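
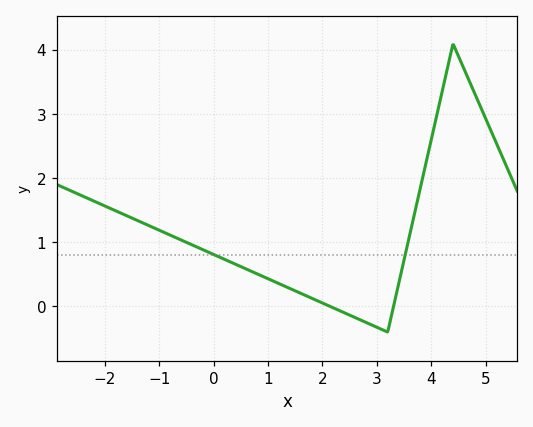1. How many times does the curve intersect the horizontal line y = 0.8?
2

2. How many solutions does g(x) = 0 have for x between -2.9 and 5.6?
2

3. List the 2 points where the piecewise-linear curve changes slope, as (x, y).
(3.2, -0.4); (4.4, 4.1)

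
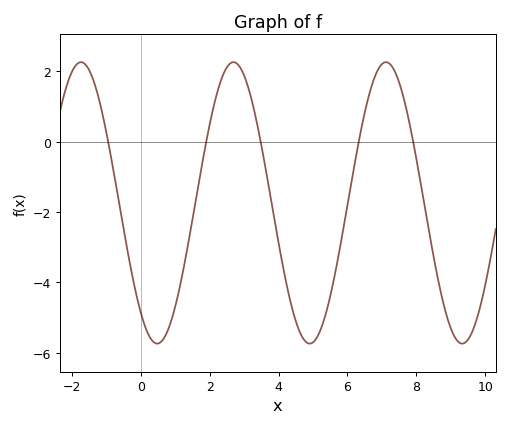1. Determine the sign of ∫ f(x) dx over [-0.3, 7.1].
negative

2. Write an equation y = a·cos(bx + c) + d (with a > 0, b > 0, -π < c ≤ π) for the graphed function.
y = 4cos(1.4x + 2.5) - 1.74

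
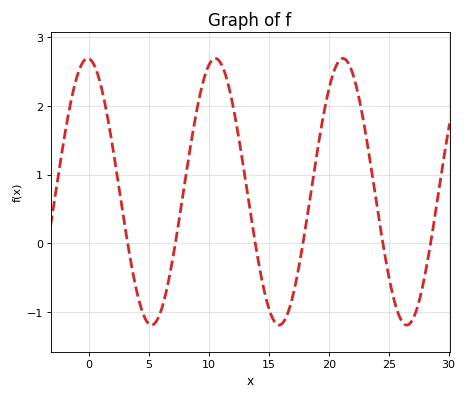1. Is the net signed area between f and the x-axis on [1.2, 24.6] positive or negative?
positive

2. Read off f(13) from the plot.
1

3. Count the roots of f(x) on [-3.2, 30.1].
6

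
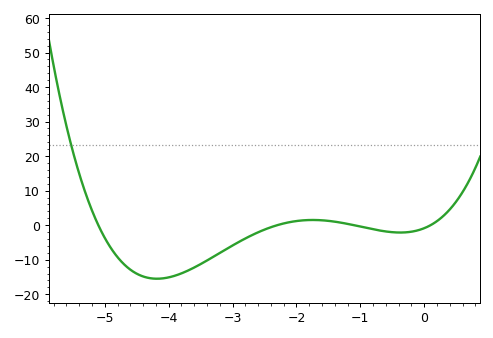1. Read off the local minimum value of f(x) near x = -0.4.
-2.13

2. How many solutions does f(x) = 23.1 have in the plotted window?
1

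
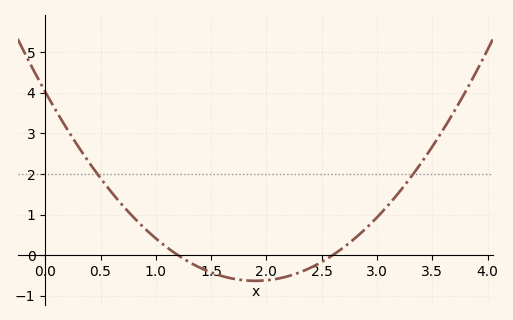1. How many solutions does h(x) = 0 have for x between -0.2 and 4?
2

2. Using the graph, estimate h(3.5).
2.67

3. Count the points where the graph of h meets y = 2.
2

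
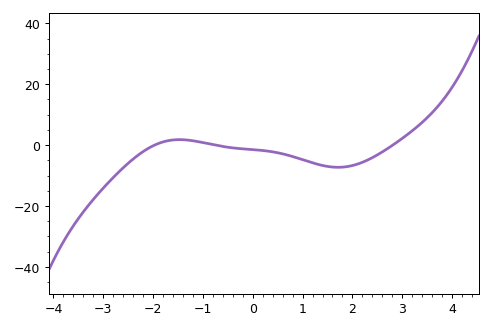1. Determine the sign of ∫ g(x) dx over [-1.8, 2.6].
negative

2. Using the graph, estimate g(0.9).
-4.26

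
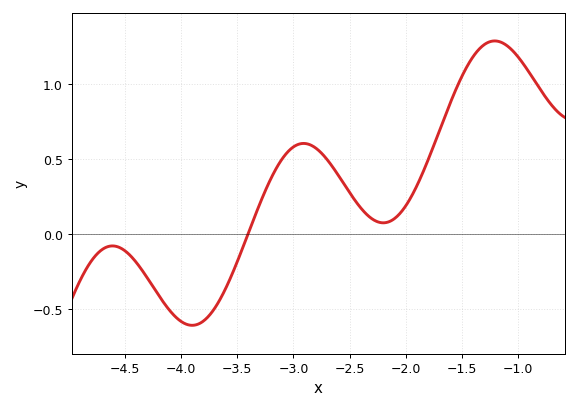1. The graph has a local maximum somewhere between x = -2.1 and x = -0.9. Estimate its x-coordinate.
-1.2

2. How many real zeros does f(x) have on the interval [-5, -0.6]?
1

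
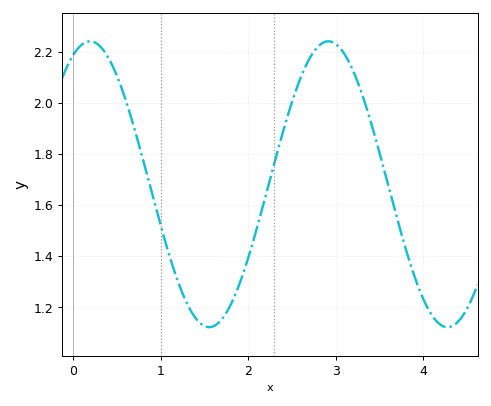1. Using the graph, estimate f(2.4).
1.88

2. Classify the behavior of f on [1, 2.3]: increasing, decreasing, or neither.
neither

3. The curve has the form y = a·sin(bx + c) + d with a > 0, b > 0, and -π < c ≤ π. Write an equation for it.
y = 0.56sin(2.3x + 1.1) + 1.68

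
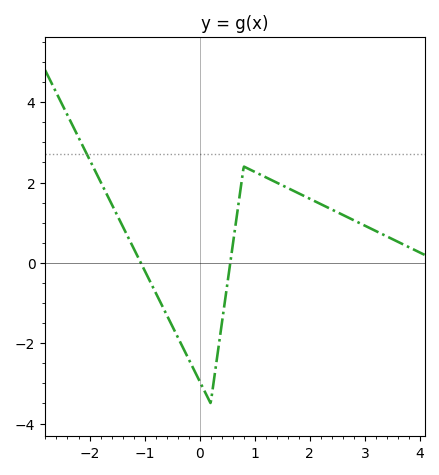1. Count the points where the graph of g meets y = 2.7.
1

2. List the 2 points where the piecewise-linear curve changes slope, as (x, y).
(0.2, -3.5); (0.8, 2.4)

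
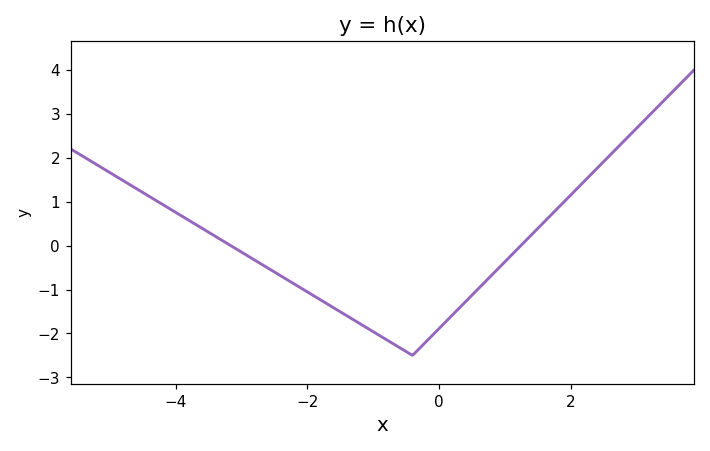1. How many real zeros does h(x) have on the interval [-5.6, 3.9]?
2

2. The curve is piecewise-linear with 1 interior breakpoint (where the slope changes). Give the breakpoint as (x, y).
(-0.4, -2.5)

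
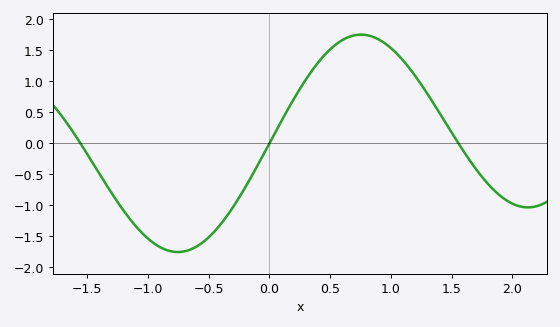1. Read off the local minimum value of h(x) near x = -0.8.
-1.75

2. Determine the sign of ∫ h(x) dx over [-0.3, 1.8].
positive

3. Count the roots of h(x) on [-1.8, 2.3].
3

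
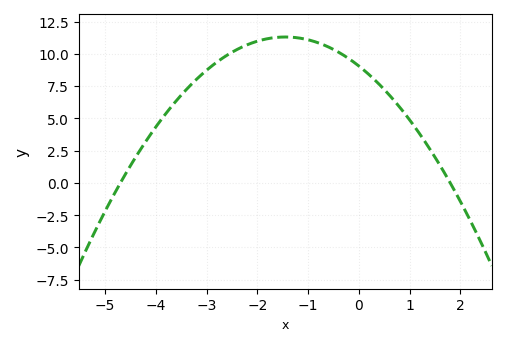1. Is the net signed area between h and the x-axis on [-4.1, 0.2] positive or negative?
positive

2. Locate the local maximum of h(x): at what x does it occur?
-1.45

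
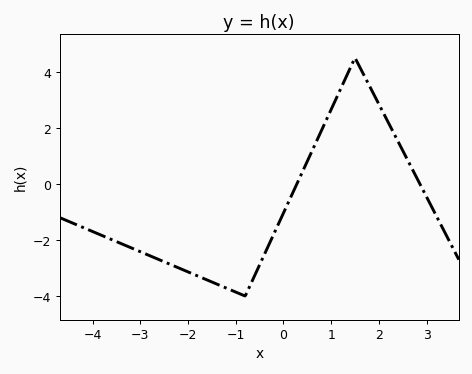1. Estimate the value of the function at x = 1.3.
3.76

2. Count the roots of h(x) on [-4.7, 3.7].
2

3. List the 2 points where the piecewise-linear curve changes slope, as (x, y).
(-0.8, -4); (1.5, 4.5)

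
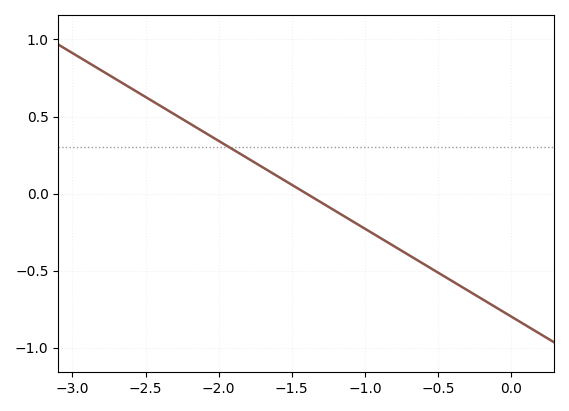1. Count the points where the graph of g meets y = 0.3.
1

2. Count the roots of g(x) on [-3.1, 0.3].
1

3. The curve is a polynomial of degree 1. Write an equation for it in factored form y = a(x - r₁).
y = -0.57(x + 1.4)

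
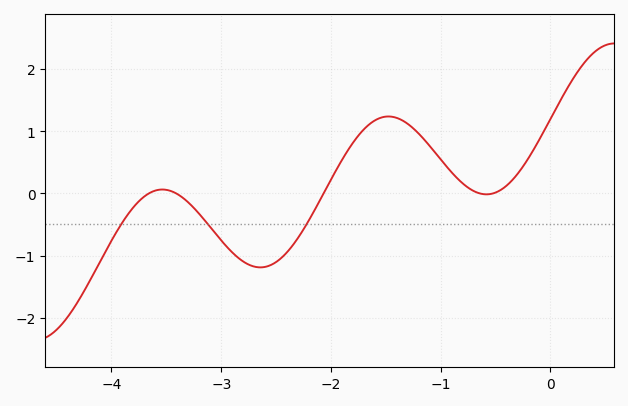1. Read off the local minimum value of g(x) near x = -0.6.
0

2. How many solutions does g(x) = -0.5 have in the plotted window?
3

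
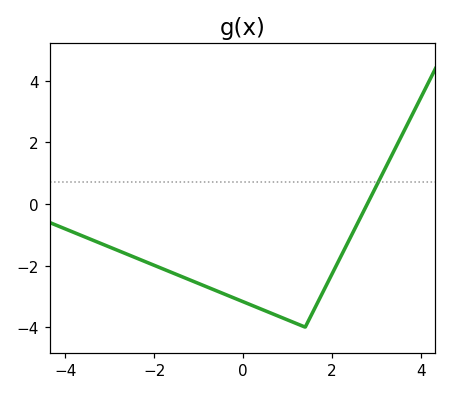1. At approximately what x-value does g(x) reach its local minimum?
1.4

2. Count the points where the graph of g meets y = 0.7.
1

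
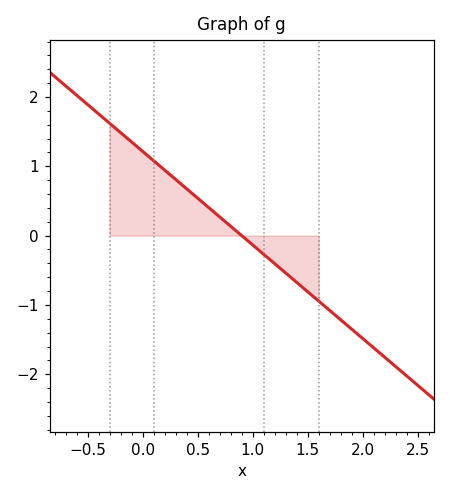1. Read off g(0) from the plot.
1.2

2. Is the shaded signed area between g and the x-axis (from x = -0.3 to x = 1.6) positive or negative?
positive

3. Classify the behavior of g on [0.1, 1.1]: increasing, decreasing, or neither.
decreasing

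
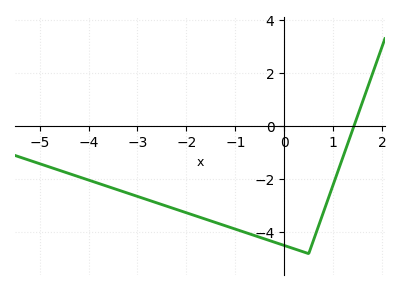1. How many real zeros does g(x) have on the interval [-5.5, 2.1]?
1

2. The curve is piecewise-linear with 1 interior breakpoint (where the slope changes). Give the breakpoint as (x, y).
(0.5, -4.8)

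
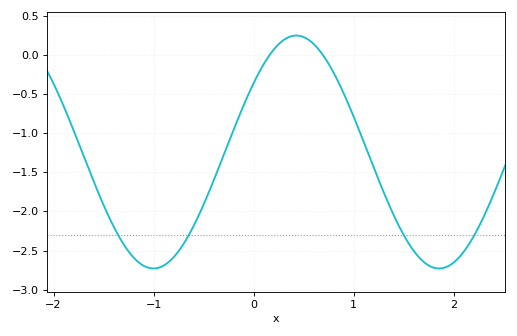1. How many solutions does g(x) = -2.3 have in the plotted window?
4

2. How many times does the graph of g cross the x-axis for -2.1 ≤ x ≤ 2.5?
2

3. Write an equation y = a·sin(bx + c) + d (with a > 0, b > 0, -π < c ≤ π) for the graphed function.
y = 1.49sin(2.2x + 0.632) - 1.24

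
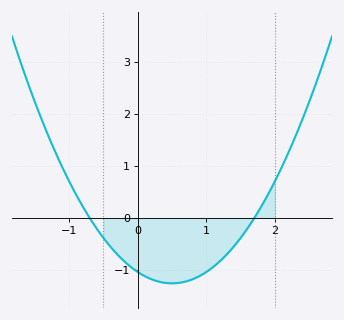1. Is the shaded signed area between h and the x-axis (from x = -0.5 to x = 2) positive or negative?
negative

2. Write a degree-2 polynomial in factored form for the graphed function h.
y = 0.87(x + 0.7)(x - 1.7)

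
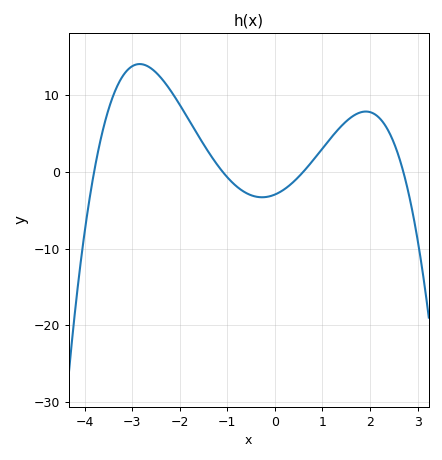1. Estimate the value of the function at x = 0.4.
-1.28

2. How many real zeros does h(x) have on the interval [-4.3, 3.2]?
4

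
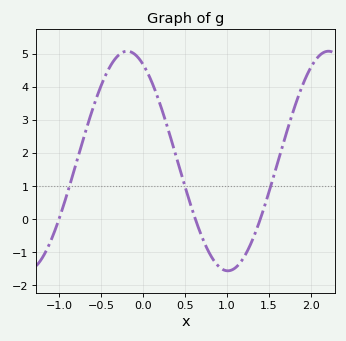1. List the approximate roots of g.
-1, 0.625, 1.4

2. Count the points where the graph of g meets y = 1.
3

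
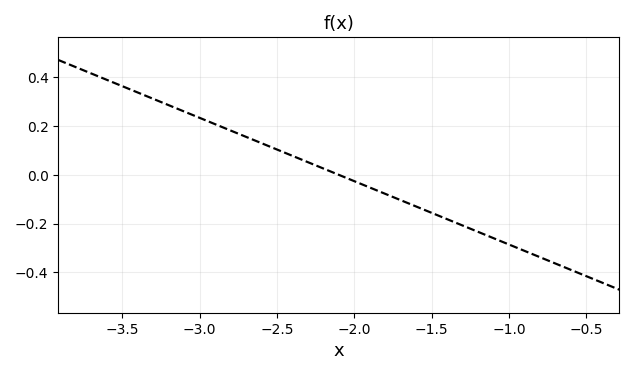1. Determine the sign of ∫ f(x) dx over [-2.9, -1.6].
positive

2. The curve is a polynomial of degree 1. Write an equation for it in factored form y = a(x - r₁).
y = -0.26(x + 2.1)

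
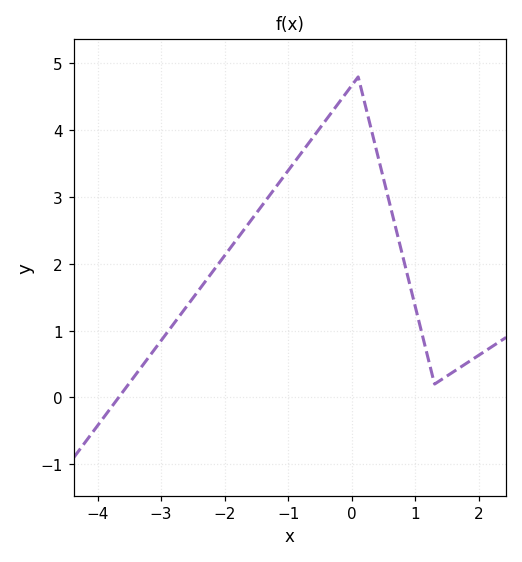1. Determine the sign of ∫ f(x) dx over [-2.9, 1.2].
positive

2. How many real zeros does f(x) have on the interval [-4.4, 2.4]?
1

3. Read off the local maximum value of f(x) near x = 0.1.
4.8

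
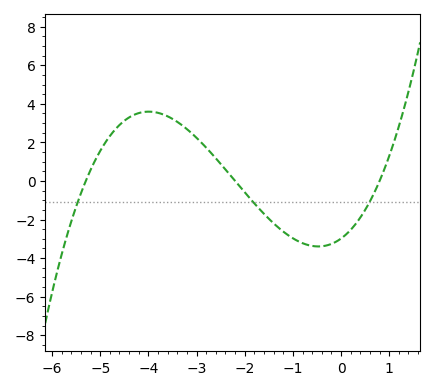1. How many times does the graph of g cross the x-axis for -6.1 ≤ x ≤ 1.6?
3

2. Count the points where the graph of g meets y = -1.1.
3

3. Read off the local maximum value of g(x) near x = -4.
3.6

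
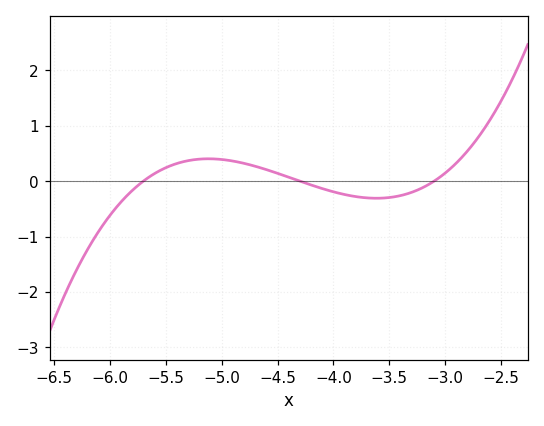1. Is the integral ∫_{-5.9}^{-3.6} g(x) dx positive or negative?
positive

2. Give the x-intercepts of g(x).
-5.7, -4.3, -3.1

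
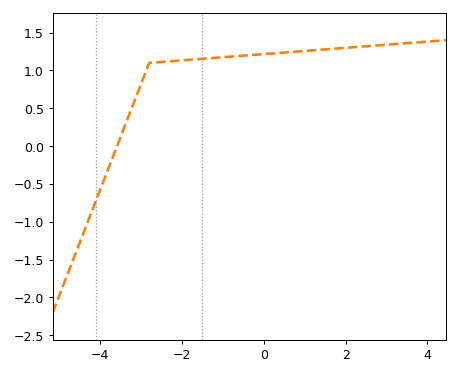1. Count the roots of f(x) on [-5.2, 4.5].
1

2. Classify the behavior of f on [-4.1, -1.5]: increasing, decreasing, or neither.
increasing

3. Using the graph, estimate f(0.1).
1.2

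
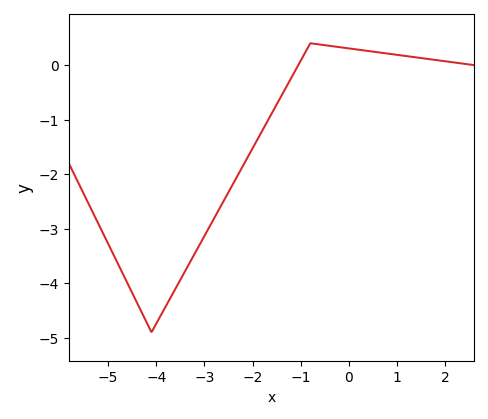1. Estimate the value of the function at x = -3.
-3.13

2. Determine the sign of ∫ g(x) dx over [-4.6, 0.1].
negative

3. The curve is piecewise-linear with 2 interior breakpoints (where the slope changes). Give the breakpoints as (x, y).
(-4.1, -4.9); (-0.8, 0.4)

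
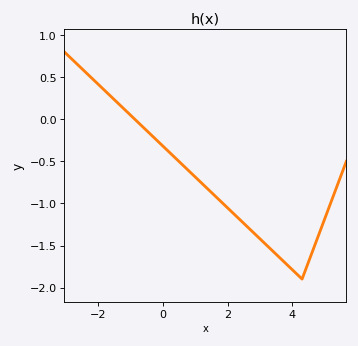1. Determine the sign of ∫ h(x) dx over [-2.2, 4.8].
negative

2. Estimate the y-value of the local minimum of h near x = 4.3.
-1.9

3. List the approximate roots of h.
-0.8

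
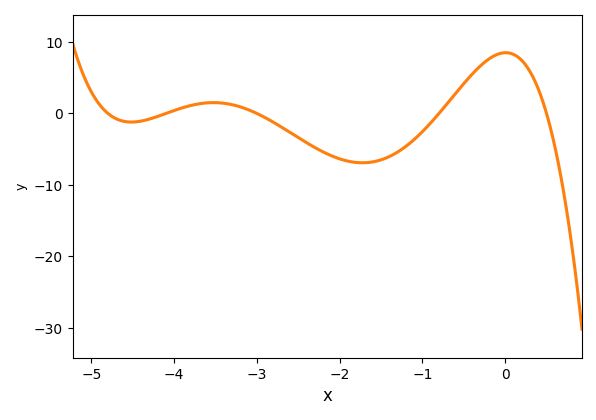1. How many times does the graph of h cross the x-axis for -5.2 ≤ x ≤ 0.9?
5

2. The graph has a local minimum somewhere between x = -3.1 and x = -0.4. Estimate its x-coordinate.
-1.73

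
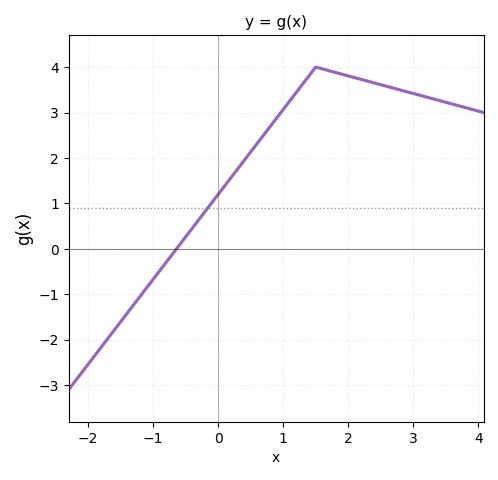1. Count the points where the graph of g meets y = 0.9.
1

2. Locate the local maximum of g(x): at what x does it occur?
1.5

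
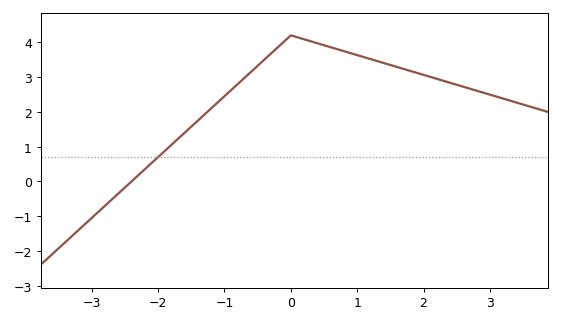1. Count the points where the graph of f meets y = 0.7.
1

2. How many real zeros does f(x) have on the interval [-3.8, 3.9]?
1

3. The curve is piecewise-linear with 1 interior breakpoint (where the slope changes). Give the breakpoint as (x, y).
(0, 4.2)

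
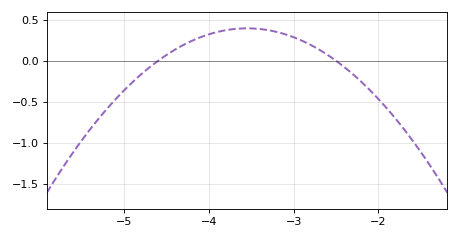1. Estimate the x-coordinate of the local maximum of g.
-3.55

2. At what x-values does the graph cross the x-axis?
-4.6, -2.5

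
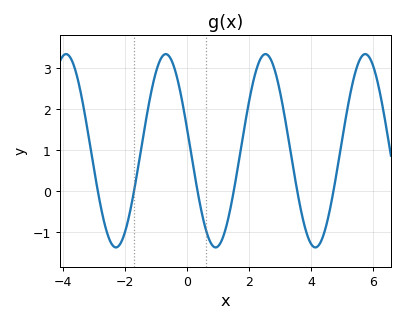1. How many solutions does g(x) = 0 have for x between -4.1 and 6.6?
6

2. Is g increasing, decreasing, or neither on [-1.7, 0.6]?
neither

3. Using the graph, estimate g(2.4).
3.27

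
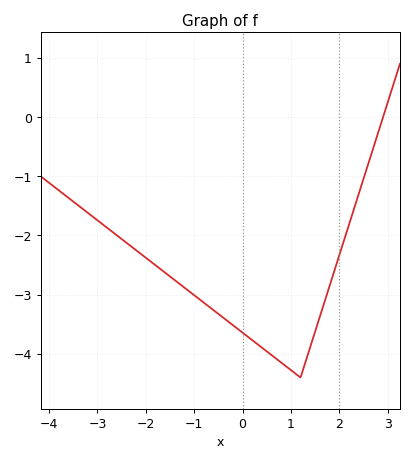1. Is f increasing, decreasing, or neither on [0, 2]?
neither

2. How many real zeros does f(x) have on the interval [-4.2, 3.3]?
1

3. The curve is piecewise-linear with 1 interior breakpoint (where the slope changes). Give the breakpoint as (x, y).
(1.2, -4.4)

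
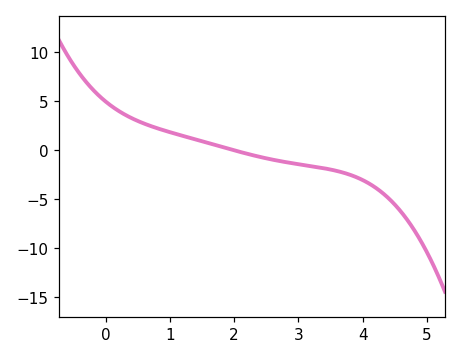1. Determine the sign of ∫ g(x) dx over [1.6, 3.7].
negative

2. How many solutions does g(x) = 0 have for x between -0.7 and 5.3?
1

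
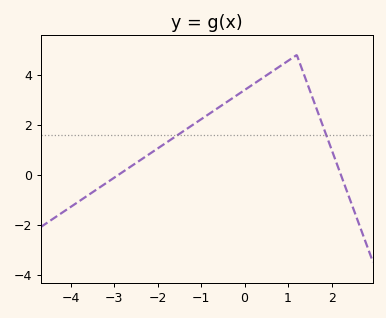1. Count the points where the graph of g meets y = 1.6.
2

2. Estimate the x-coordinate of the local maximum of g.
1.2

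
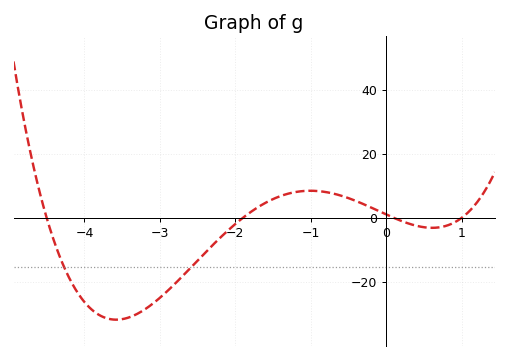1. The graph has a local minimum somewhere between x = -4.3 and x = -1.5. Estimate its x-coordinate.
-3.58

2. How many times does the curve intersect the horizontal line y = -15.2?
2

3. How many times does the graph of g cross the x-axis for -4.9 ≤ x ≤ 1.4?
4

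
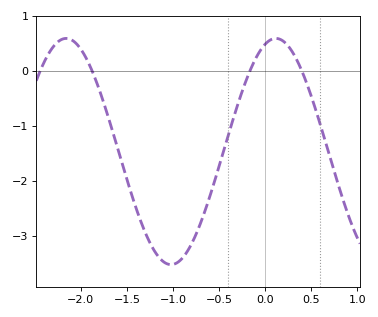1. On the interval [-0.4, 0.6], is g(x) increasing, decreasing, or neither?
neither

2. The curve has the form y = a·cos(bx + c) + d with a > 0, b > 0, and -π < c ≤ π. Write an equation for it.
y = 2.06cos(2.76x - 0.322) - 1.47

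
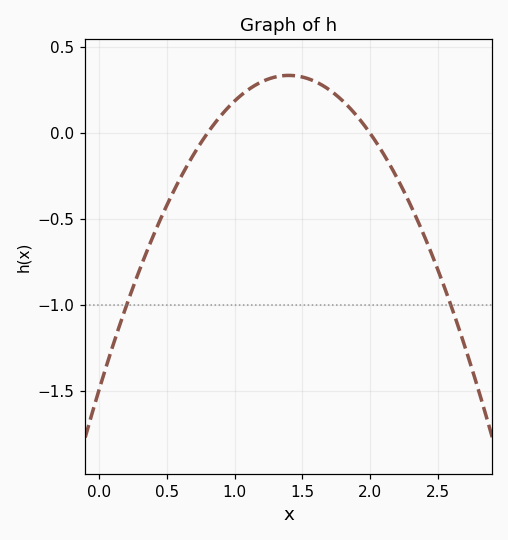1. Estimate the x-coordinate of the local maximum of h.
1.4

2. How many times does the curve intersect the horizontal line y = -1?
2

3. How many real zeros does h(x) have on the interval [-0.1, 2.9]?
2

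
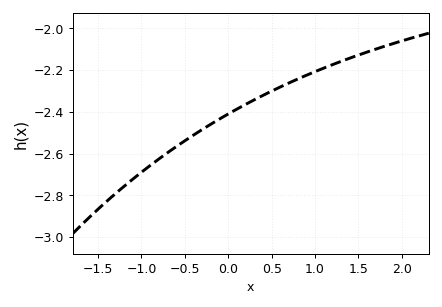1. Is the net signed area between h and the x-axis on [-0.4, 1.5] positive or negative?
negative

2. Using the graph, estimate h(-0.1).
-2.43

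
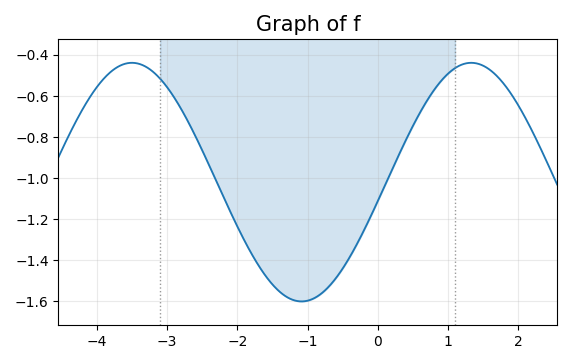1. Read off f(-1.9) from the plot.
-1.3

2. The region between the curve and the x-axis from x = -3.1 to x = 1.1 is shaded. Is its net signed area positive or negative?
negative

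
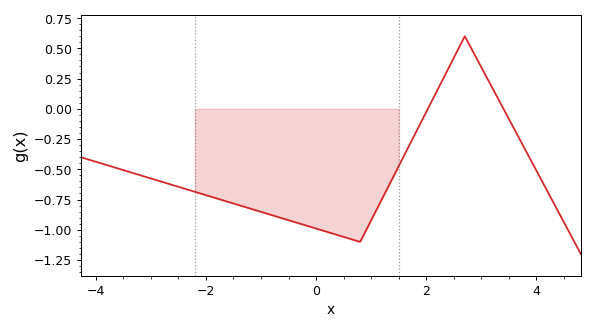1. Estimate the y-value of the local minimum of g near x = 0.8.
-1.1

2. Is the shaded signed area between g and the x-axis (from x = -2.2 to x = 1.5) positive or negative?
negative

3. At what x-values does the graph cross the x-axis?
2, 3.4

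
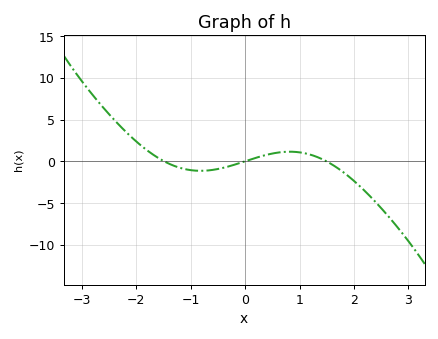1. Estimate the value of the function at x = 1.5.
0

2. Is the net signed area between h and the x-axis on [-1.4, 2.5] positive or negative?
negative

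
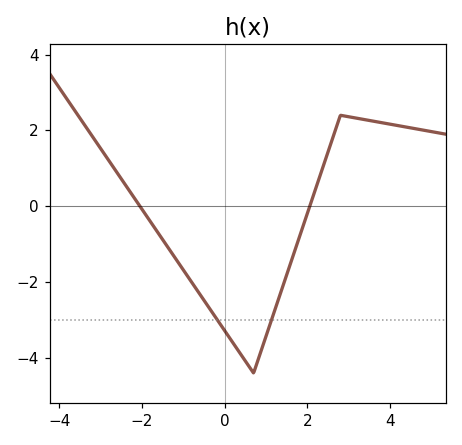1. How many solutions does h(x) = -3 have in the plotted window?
2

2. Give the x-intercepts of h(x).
-2.05, 2.06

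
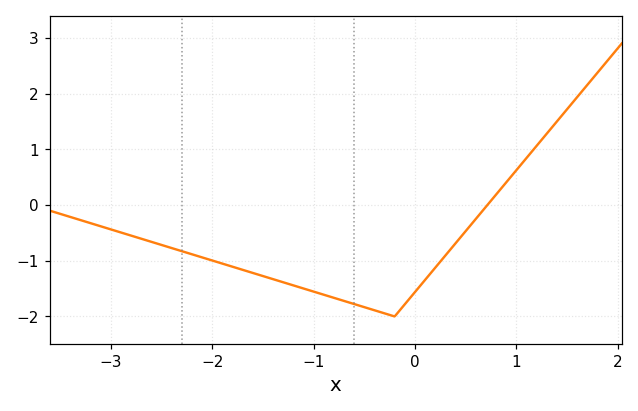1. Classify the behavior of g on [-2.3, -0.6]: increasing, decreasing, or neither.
decreasing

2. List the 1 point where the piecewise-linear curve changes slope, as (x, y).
(-0.2, -2)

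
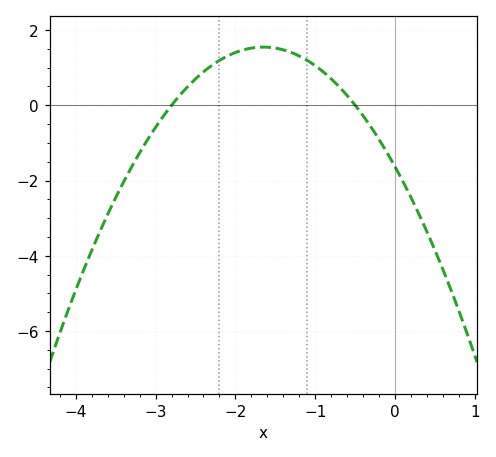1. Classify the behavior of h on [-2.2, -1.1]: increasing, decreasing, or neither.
neither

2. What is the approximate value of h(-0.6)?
0.257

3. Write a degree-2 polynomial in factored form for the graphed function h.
y = -1.17(x + 2.8)(x + 0.5)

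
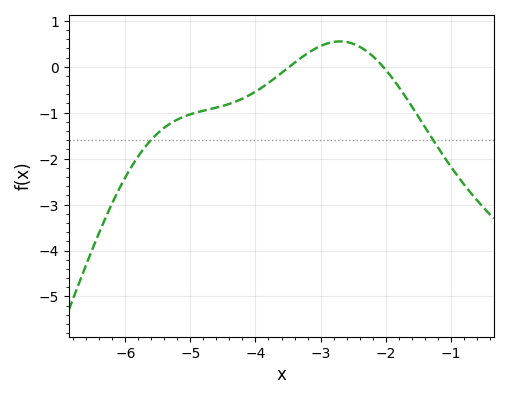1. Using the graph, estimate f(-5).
-1.03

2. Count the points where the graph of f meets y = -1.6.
2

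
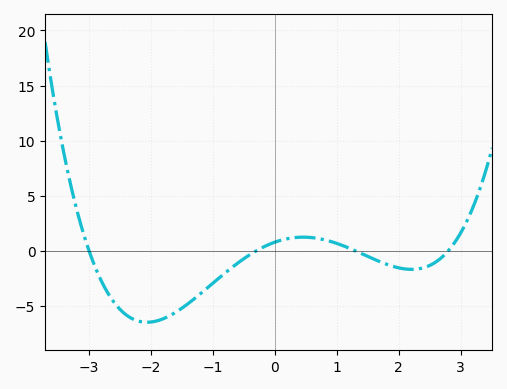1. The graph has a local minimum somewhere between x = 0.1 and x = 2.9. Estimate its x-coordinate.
2.2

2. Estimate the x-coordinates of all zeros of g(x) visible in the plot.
-3, -0.3, 1.3, 2.8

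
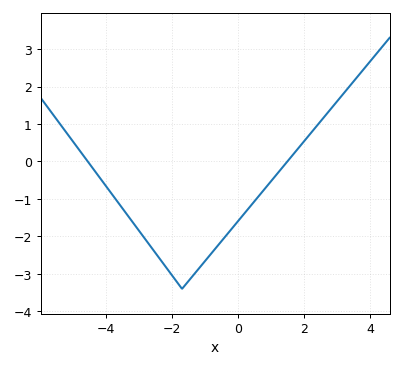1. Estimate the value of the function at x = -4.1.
-0.54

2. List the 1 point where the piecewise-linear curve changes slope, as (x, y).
(-1.7, -3.4)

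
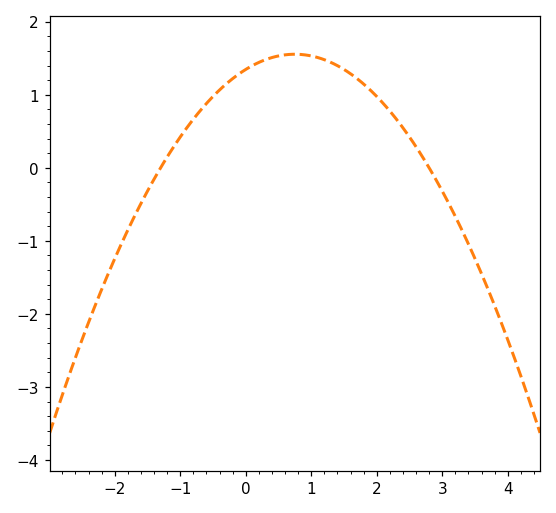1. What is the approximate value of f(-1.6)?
-0.5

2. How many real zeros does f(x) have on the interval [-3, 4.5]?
2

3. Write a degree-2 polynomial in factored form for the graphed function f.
y = -0.37(x + 1.3)(x - 2.8)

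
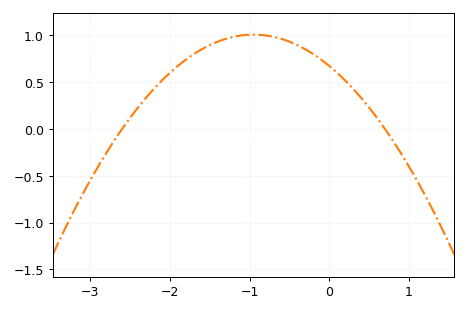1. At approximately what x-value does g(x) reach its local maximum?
-0.95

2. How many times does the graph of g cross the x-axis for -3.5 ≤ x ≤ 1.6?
2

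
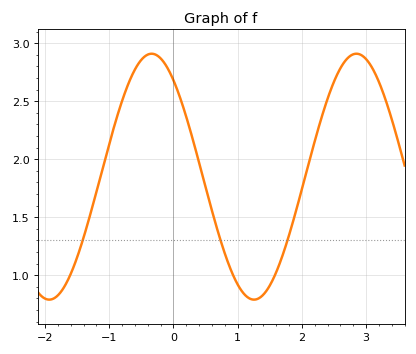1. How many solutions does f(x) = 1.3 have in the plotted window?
3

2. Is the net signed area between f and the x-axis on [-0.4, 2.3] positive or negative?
positive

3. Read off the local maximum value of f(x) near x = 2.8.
2.91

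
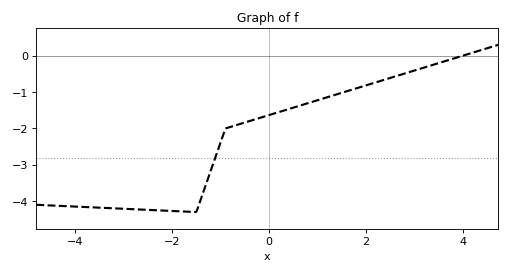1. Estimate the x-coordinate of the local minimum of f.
-1.5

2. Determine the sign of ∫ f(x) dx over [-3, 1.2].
negative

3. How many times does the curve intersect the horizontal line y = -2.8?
1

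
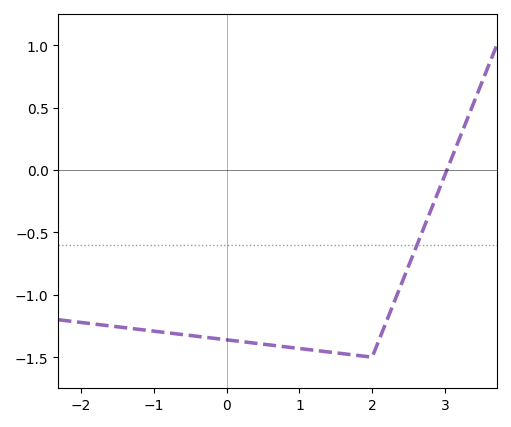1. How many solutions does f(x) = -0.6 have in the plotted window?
1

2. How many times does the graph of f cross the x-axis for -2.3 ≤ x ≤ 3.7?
1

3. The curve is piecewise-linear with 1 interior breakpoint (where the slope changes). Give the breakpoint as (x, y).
(2, -1.5)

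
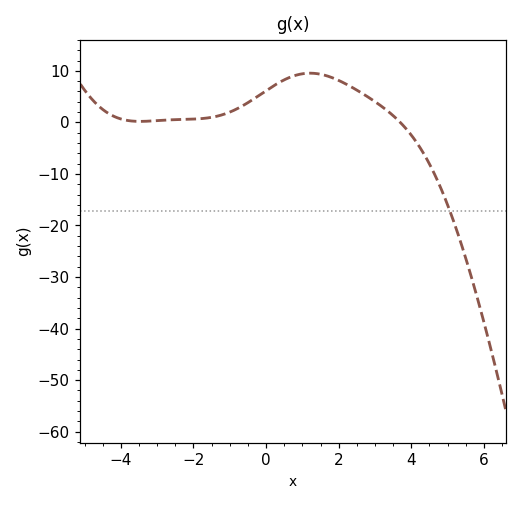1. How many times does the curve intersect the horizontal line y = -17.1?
1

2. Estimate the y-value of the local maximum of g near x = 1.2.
9.55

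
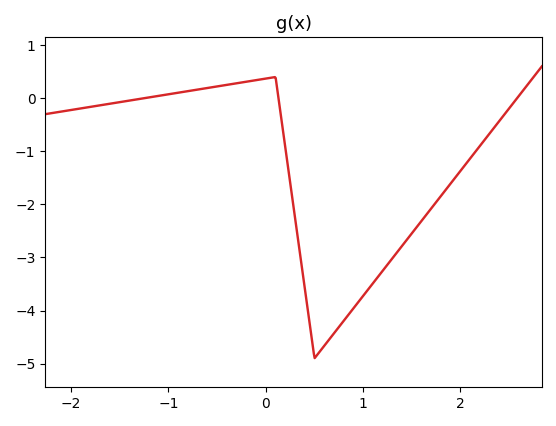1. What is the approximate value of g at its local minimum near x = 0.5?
-4.9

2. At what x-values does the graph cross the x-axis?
-1.3, 0.1, 2.6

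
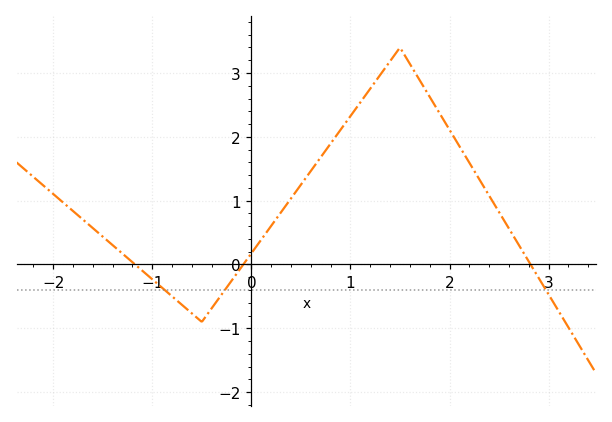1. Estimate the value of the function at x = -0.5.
-0.9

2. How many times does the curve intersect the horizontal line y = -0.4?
3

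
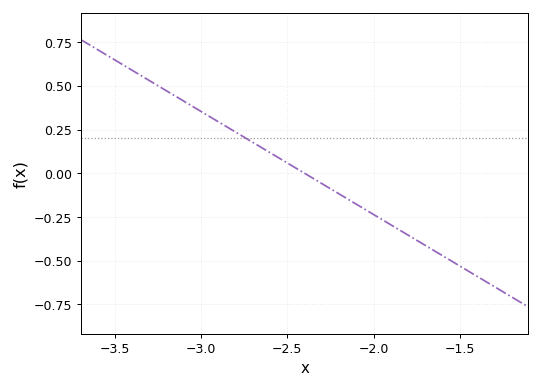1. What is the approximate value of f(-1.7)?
-0.42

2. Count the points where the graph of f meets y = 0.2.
1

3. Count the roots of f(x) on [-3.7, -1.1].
1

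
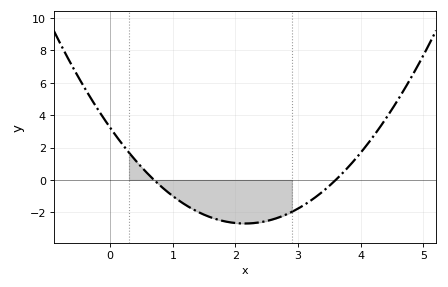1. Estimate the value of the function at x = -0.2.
4.38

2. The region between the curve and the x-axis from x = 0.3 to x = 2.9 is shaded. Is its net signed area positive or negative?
negative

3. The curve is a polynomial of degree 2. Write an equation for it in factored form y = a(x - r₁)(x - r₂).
y = 1.28(x - 0.7)(x - 3.6)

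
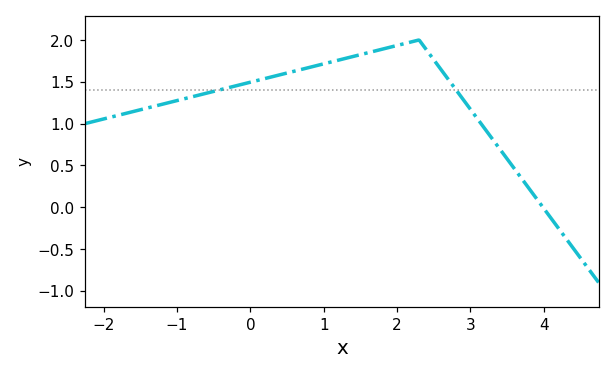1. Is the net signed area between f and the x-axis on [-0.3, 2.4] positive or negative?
positive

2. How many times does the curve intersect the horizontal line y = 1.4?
2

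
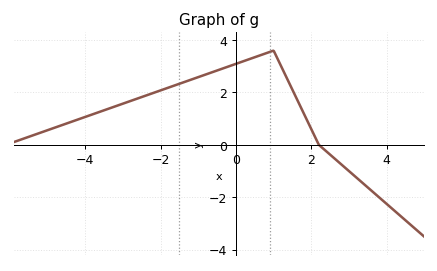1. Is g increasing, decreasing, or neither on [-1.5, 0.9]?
increasing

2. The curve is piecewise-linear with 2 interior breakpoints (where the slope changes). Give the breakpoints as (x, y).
(1, 3.6); (2.2, 0)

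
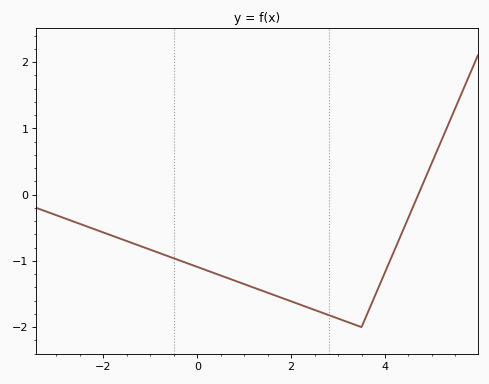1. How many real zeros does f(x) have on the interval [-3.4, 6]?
1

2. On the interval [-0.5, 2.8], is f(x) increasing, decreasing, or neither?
decreasing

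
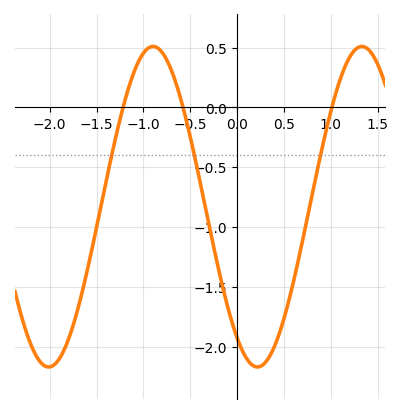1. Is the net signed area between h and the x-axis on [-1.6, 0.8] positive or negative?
negative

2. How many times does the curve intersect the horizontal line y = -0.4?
3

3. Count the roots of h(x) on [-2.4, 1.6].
3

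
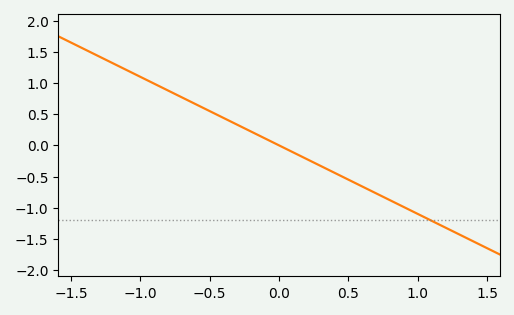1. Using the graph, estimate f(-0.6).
0.65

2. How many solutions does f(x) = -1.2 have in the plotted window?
1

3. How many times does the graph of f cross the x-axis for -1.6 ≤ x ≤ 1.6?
1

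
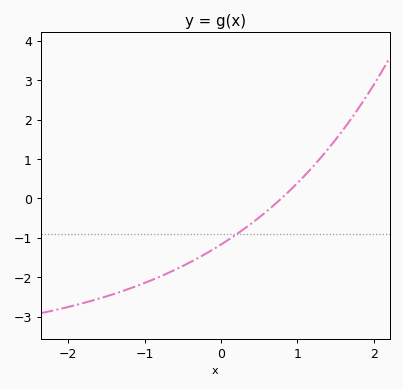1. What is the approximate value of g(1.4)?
1.25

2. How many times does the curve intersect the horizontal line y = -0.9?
1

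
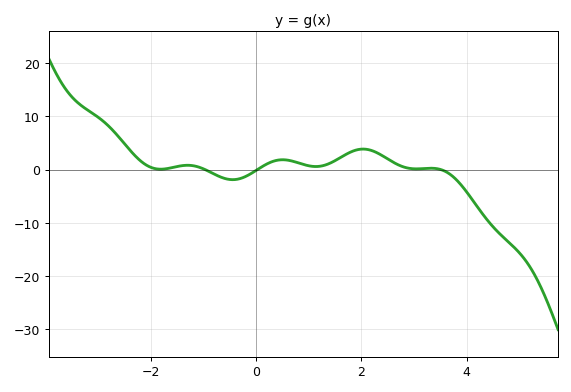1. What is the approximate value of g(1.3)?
1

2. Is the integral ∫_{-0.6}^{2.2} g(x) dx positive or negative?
positive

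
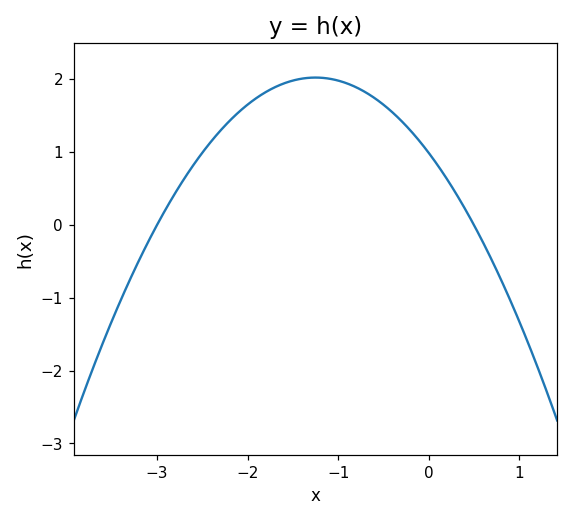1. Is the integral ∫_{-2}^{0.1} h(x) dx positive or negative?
positive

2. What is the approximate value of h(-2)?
1.6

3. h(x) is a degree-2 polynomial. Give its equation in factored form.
y = -0.66(x + 3)(x - 0.5)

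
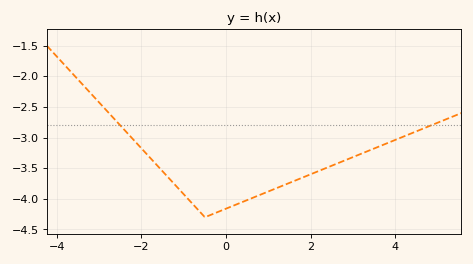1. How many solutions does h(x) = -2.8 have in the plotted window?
2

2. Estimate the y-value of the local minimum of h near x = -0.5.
-4.3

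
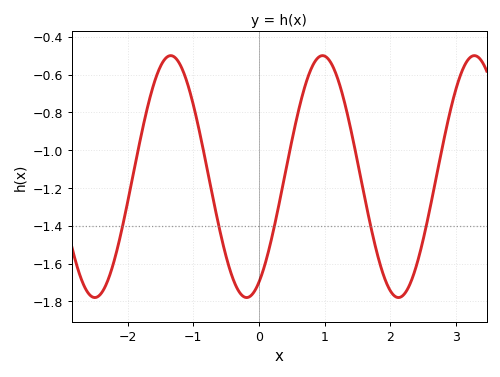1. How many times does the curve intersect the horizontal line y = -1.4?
5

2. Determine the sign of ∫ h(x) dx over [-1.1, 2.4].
negative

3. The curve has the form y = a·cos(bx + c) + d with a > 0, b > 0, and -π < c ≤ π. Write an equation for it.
y = 0.64cos(2.7x - 2.6) - 1.14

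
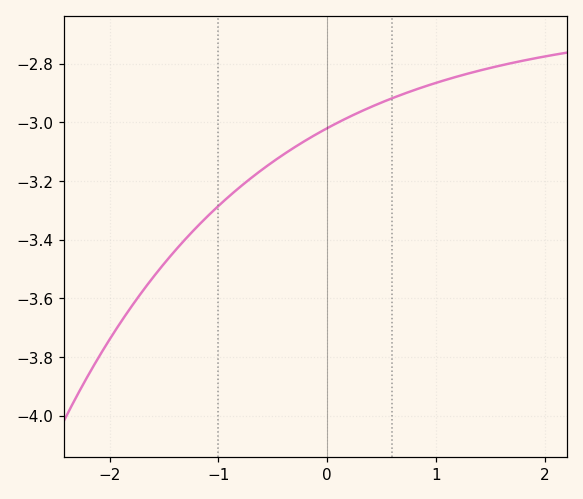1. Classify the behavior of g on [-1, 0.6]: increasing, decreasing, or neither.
increasing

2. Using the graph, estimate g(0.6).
-2.92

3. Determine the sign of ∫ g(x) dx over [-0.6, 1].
negative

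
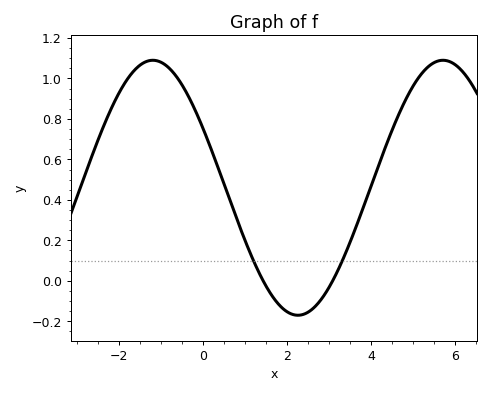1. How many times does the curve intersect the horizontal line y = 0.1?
2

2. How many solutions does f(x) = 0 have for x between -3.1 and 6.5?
2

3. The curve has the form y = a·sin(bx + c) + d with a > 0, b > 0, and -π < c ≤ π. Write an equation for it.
y = 0.63sin(0.91x + 2.7) + 0.46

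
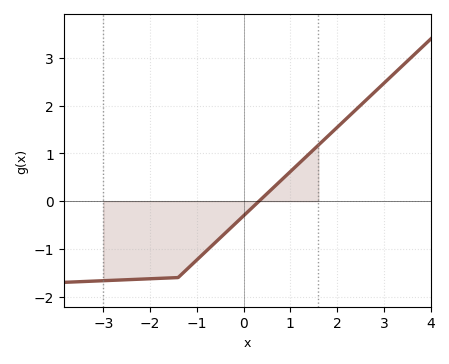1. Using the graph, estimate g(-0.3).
-0.583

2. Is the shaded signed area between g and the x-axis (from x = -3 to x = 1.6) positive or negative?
negative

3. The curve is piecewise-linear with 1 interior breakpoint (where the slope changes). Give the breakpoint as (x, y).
(-1.4, -1.6)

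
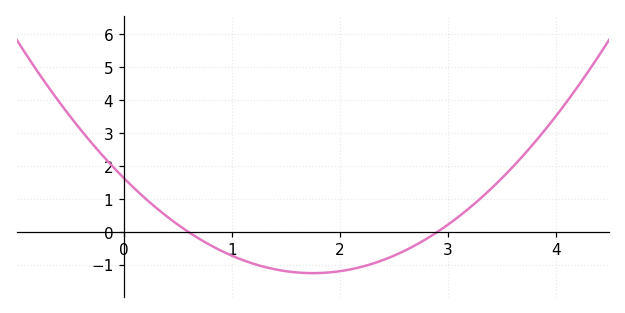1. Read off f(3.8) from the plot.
2.7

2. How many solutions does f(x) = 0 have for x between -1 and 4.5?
2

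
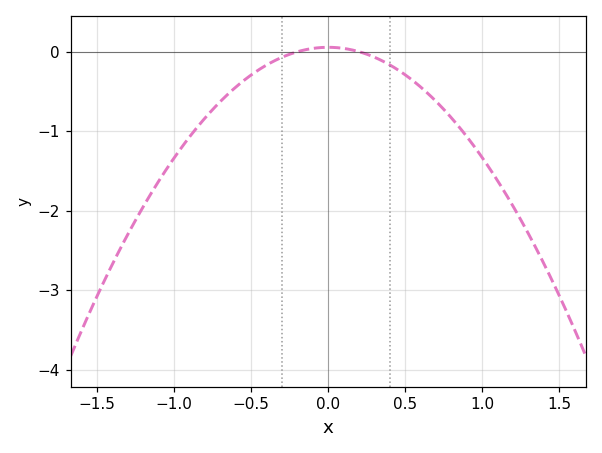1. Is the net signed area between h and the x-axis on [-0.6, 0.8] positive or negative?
negative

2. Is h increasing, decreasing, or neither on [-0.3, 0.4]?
neither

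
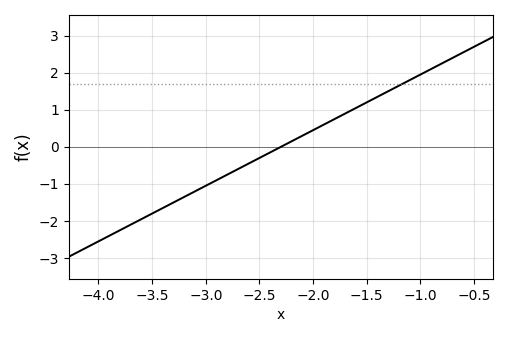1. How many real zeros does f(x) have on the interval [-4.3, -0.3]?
1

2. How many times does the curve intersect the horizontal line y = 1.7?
1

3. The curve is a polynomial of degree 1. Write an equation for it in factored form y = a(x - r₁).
y = 1.5(x + 2.3)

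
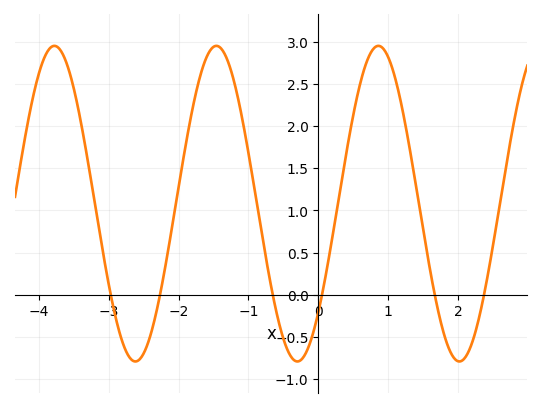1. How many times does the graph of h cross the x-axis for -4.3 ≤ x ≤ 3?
6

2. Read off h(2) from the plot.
-0.787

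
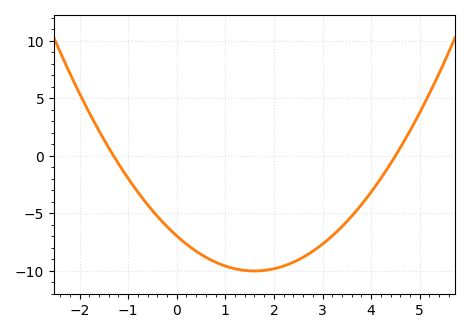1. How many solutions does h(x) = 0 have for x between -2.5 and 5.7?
2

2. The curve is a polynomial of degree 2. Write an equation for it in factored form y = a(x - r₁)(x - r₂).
y = 1.19(x + 1.3)(x - 4.5)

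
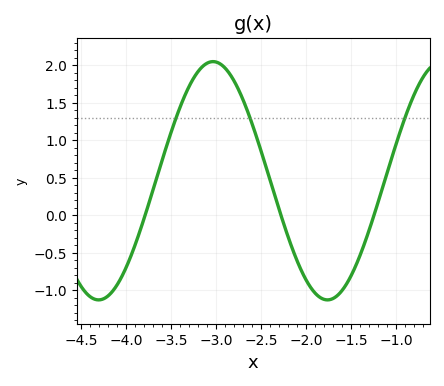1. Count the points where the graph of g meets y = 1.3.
3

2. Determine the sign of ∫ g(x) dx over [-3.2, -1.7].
positive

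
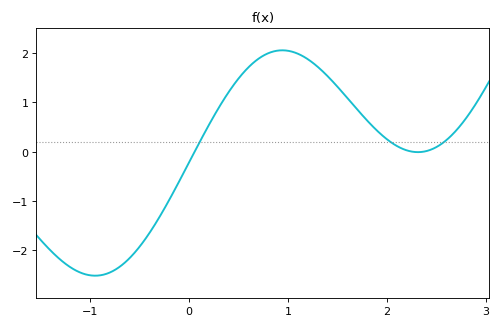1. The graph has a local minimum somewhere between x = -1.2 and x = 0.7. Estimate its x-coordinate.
-0.9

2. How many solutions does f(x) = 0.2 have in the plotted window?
3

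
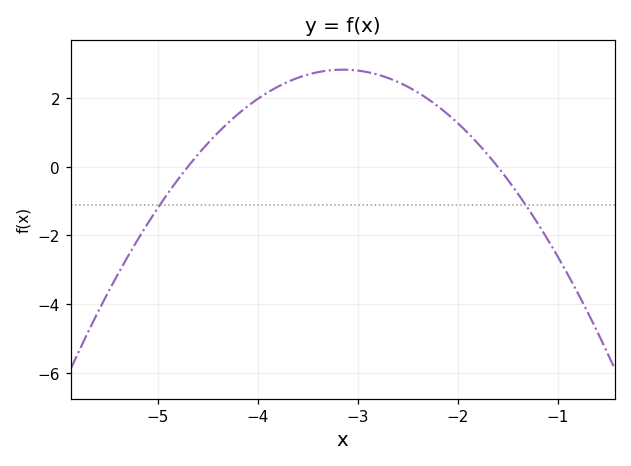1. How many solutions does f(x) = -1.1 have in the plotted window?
2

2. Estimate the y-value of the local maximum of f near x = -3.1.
2.8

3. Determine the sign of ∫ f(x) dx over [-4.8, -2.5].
positive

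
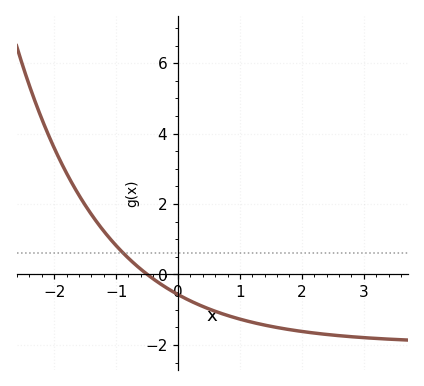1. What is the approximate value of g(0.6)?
-1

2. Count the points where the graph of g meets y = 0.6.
1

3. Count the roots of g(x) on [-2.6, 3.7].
1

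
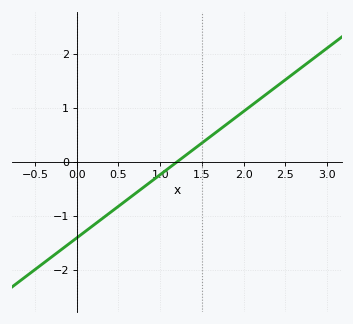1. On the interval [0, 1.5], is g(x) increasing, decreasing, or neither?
increasing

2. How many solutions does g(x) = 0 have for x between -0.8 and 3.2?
1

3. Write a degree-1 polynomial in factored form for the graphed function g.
y = 1.17(x - 1.2)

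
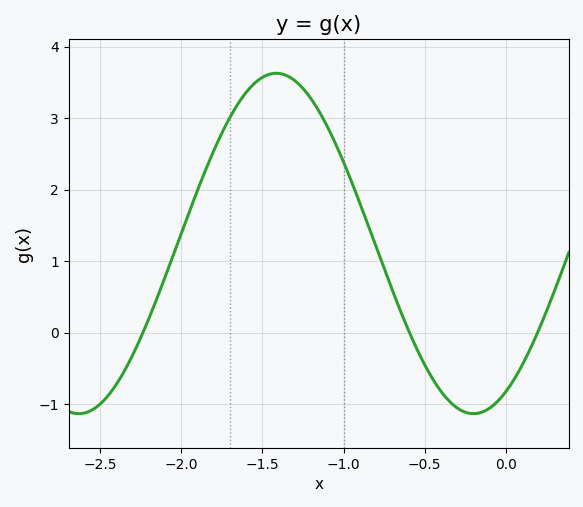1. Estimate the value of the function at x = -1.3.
3.53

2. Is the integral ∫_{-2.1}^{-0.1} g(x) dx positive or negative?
positive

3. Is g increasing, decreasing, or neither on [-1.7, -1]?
neither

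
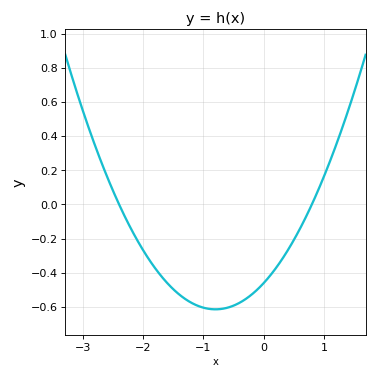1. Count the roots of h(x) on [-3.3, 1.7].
2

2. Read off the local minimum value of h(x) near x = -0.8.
-0.62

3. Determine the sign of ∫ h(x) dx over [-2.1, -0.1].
negative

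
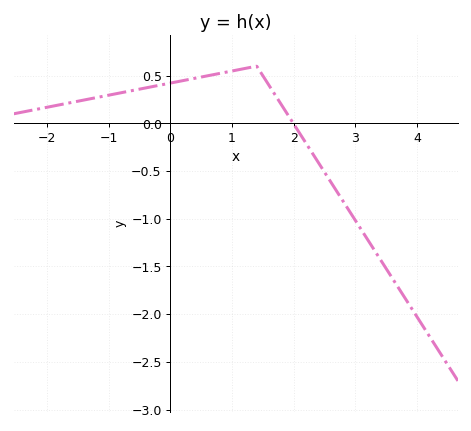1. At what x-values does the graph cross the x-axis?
1.99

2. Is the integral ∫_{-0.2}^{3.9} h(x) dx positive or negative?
negative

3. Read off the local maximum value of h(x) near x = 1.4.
0.6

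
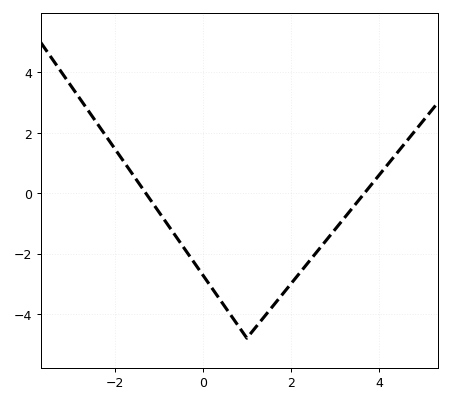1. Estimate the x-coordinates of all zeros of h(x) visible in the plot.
-1.29, 3.66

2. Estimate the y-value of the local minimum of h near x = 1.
-4.8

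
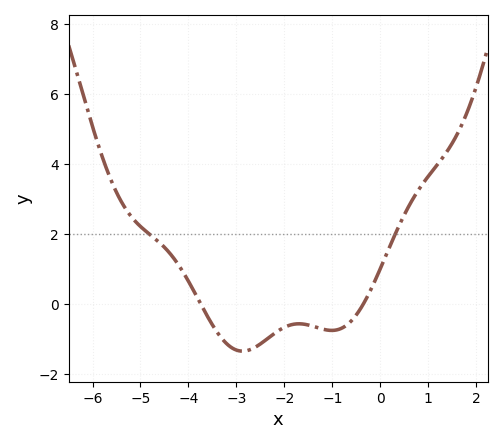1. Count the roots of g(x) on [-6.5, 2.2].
2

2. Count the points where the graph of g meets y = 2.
2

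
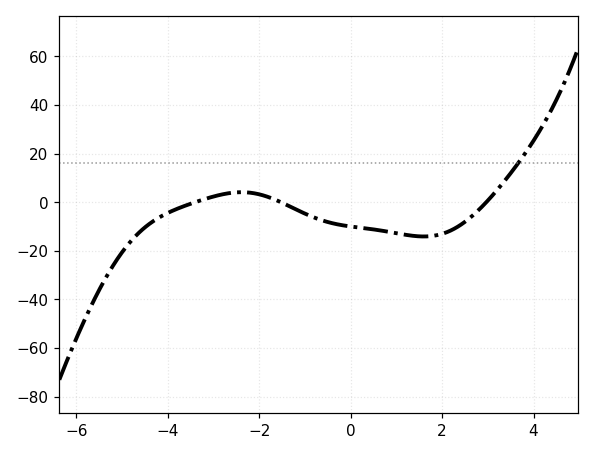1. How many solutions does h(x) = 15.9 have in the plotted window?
1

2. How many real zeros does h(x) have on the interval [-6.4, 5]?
3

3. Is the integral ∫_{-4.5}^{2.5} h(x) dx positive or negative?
negative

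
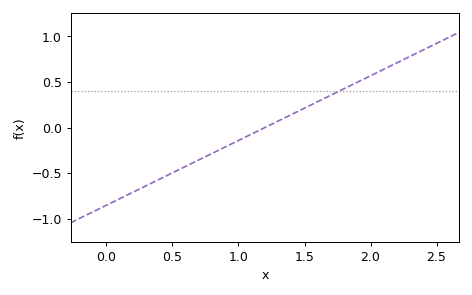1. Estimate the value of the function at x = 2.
0.55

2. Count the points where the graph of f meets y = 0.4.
1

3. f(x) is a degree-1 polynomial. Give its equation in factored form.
y = 0.71(x - 1.2)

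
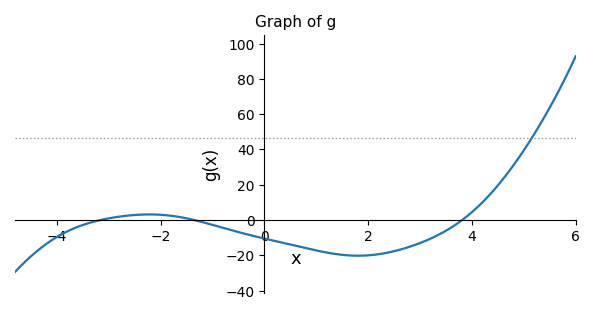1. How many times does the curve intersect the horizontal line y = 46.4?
1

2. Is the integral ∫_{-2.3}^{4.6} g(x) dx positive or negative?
negative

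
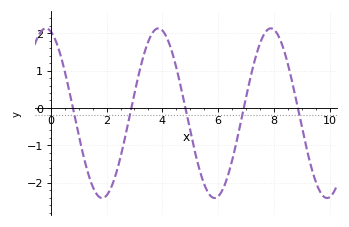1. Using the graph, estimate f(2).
-2.34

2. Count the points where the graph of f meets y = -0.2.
5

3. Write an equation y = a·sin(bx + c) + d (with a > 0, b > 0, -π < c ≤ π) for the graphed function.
y = 2.27sin(1.56x + 1.84) - 0.14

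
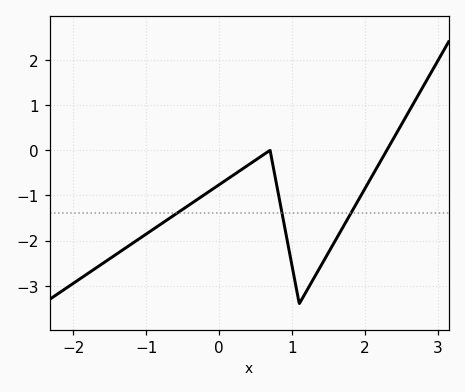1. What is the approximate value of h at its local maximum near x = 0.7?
-0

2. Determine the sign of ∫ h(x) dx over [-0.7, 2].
negative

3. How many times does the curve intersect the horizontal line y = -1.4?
3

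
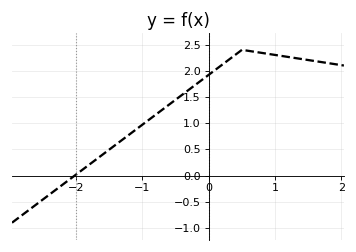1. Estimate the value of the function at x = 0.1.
2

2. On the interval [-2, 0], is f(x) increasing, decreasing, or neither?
increasing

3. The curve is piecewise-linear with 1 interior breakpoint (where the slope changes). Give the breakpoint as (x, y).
(0.5, 2.4)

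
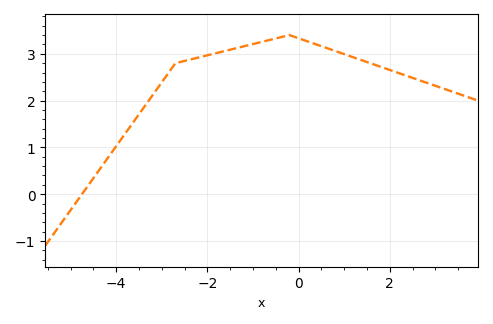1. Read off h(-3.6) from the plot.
1.57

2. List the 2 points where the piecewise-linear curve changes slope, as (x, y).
(-2.7, 2.8); (-0.2, 3.4)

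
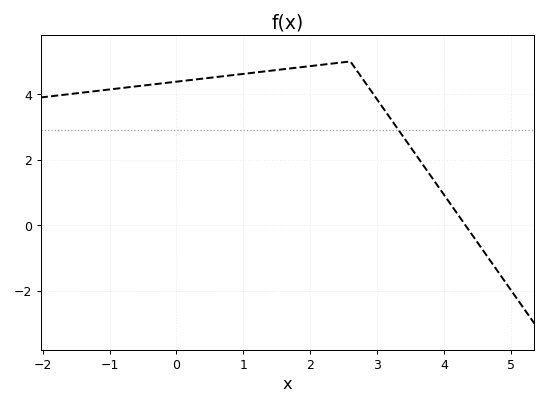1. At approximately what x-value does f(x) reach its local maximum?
2.6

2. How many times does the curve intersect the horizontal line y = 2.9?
1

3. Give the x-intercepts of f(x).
4.32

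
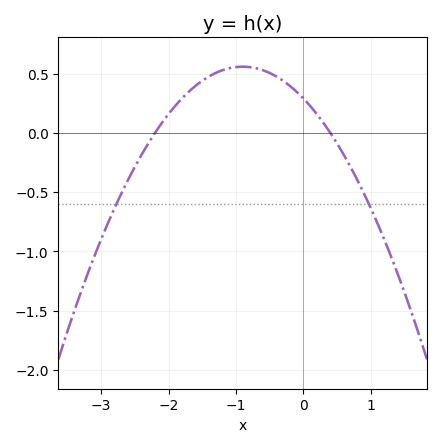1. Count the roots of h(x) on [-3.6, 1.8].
2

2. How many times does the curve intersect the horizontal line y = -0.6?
2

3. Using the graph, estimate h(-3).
-0.9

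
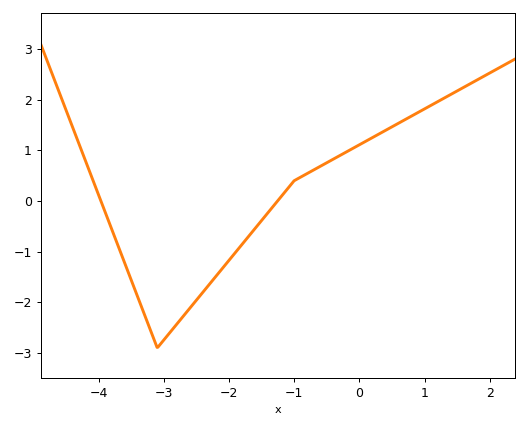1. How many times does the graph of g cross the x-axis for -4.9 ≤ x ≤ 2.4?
2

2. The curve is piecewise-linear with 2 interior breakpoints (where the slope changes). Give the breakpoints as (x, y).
(-3.1, -2.9); (-1, 0.4)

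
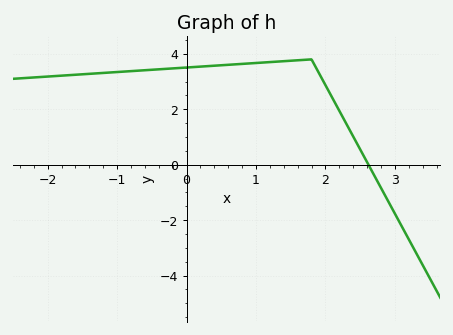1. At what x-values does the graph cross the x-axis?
2.62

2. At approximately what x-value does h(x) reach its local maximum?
1.8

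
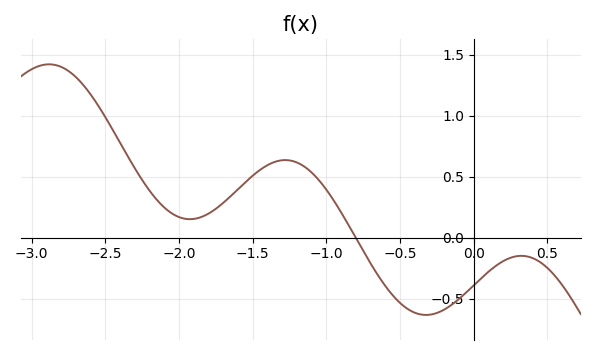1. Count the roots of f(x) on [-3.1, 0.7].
1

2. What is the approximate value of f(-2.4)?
0.777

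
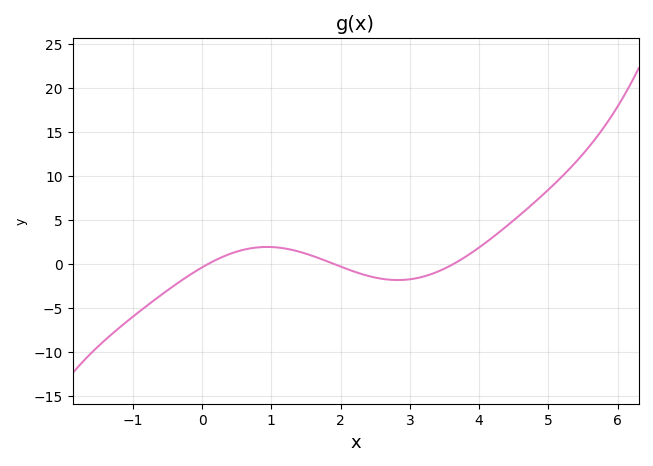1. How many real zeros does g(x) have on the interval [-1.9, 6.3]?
3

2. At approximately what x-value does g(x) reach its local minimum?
2.8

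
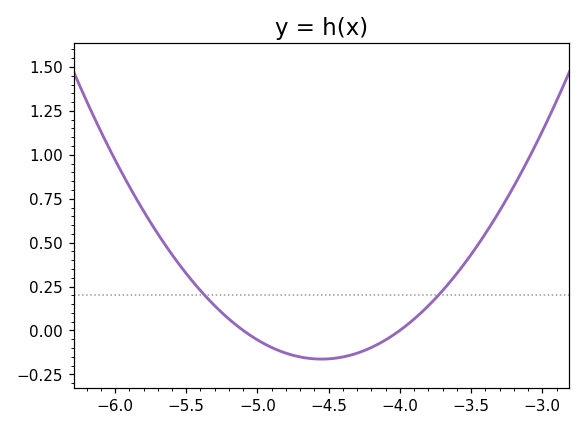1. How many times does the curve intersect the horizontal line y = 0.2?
2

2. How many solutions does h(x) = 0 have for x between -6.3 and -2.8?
2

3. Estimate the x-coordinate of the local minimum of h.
-4.55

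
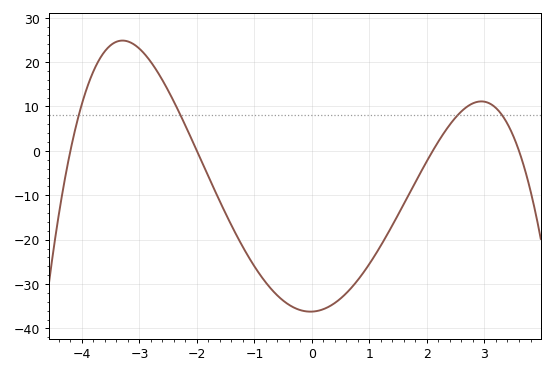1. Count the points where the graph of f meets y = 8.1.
4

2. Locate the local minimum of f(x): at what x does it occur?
0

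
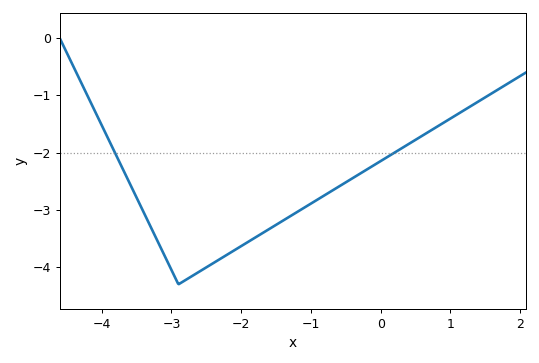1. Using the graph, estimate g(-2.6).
-4.1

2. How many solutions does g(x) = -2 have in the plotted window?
2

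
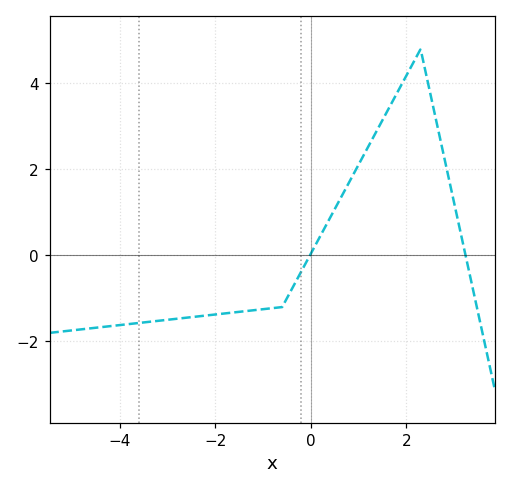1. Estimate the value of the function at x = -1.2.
-1.27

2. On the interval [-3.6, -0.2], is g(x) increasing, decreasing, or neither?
increasing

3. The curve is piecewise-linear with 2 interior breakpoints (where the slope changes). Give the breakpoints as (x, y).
(-0.6, -1.2); (2.3, 4.8)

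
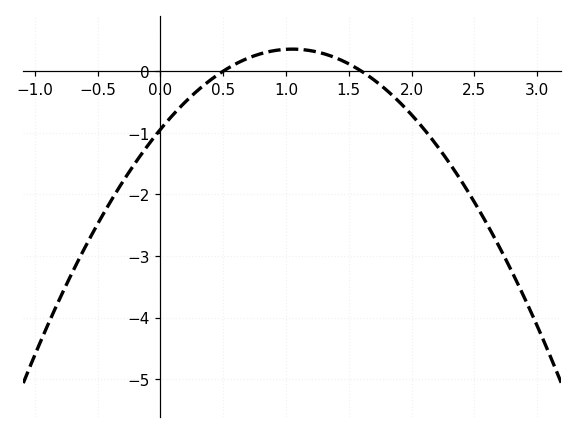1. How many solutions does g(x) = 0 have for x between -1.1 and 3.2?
2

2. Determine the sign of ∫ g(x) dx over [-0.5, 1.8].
negative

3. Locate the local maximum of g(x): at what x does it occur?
1.05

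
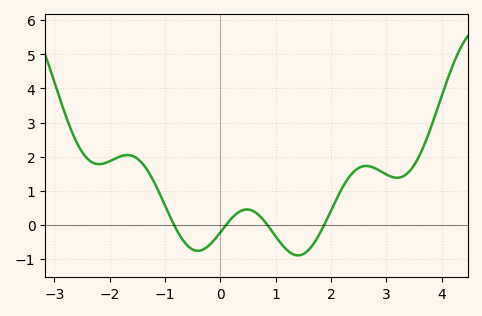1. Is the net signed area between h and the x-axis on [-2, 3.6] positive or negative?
positive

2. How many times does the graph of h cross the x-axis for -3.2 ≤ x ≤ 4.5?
4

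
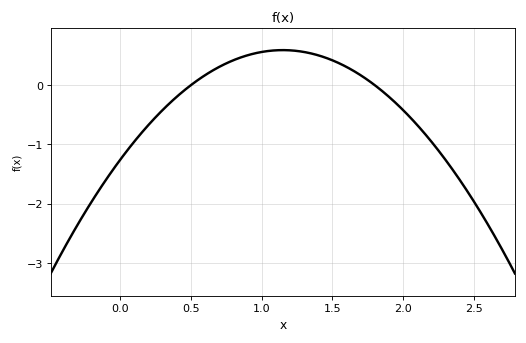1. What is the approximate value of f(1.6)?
0.3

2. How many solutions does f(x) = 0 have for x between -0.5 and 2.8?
2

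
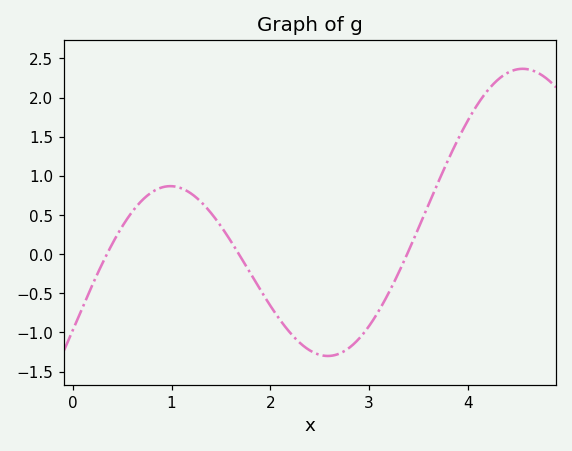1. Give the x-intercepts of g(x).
0.3, 1.7, 3.4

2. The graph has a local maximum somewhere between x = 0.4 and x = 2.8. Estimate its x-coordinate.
1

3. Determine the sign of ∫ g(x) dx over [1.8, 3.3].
negative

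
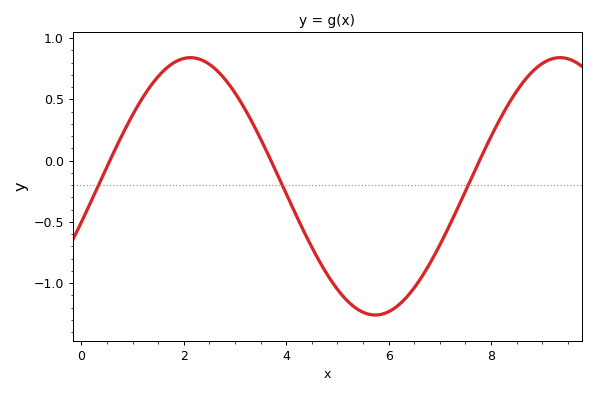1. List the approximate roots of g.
0.6, 3.8, 7.8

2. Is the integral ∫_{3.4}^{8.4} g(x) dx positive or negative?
negative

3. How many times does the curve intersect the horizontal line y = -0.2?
3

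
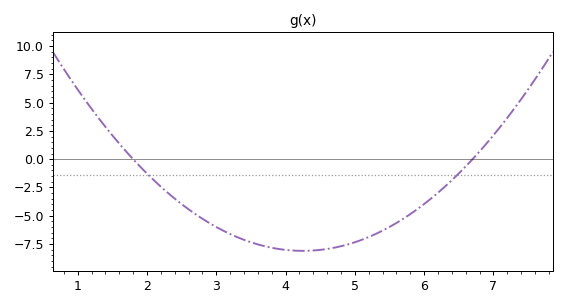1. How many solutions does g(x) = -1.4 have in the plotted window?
2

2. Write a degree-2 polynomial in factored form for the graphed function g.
y = 1.35(x - 1.8)(x - 6.7)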